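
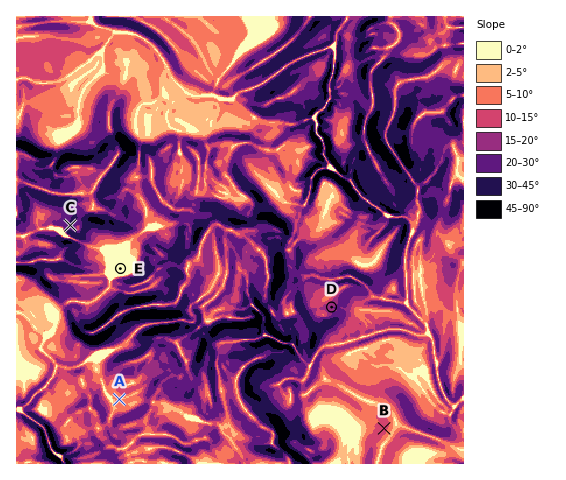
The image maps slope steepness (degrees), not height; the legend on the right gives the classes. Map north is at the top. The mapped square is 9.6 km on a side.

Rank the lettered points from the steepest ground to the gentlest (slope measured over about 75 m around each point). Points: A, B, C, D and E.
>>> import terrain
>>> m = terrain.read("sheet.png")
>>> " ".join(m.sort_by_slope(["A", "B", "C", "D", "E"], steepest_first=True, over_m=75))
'C D B A E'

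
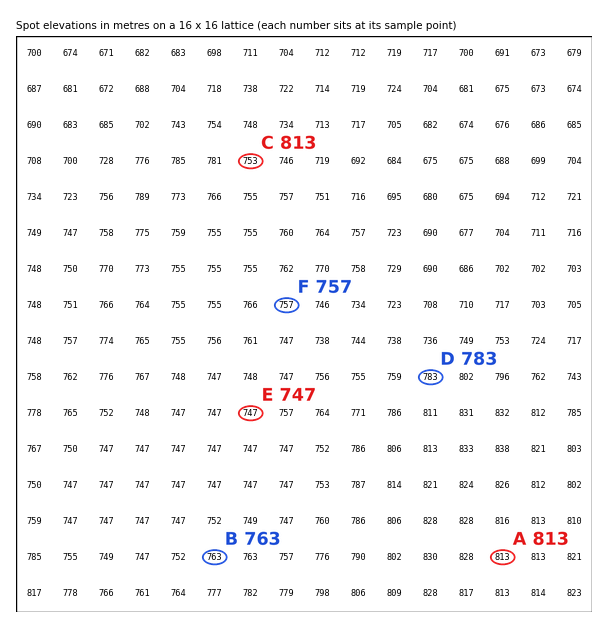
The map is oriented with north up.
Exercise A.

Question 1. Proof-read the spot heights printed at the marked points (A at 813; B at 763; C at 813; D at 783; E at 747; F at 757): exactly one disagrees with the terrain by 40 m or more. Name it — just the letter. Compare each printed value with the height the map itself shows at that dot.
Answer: C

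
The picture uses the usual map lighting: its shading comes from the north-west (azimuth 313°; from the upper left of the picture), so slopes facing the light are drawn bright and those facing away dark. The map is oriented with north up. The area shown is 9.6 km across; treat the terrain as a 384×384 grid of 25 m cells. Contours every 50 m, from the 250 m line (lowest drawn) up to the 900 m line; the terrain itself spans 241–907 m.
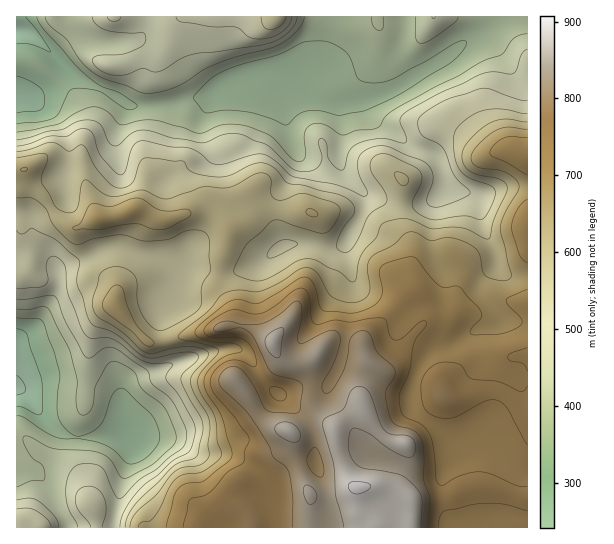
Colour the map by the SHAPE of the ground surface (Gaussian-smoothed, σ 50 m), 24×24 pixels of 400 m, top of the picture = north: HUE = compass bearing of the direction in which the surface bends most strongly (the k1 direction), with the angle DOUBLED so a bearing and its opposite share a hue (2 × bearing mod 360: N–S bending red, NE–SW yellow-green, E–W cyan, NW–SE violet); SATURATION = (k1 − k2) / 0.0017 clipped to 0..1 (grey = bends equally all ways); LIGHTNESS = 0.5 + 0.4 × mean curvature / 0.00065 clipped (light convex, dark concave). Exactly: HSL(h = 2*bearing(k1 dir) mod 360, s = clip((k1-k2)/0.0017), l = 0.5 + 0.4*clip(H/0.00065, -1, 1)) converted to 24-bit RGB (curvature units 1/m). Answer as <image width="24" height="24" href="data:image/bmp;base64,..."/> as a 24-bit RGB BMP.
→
<image width="24" height="24" href="data:image/bmp;base64,Qk32BgAAAAAAADYAAAAoAAAAGAAAABgAAAABABgAAAAAAMAGAAATCwAAEwsAAAAAAAAAAAAAvc3b0ofeQwdMxOmOAClX5vTWbT/CrYqHr6OOi3aLeZiFiGqVTEt7xbx9U092oJ9heppzfWyF3NaYMihvdHVedXxqeHxqgnxntJRGXRRIYabJ2+POIUaLMJuUqlPC07u8hYy/uHihl5Zveml8SEFr0uOzRCOmxa2McbKWYYybxt+5TyannHuwhnqffpWod42yjYhWTUp1brZ3ubmAUJayGW11P1GM5ubWeka0yovM1Jq4iE1tTHR5iuFoPRFDneOVgl+1qk+JzqI+LThmXoZ7gIiglW16dllXiJaCb73IeMjMmsB/rERnKzxFHEcjcoQdgBMbal4bwqk2rGWFpIpWbKoxK2apj75dZEFEl0RP0+/ELy+BZ3V6fX5mfGNmh3l6t+DRgBtifkAYbogeZXA9bGRwYU1gUFA1R2Q5x4tvlHxPVr+l2uvxeirgddnGrlKTZ6iEUu3K4Y6XfR1pfHxdbHpteXd+hHx/yCY0gDRwsp6hzMeuR1h4c0tmXUlLbVdpbUhTosRLgLFsW+2agz4wvSxVUaqRv1uXsdSnb31RQBk2rWNyhayTYYaKbYGAdZOSVywycZFwnY98yLF6WERxbD+Om4G5SGy+g3nZ3ubqzPHYkSRnKSESjsZHPWtcca53x4pwpGVNHjZXqLihgpqkh3GdeHyUcHZ/VFR8bopvjl5g08uEUzFYTSAVR5MAAGgUCZB87PHa6KrKfQBZruLSh3DLSq5rPXl8vsuDqqLRLzuaZ6mDqoCjdWyKjniCfXKAVluAhGZ9fFhX3KxxLA8siebdzdr+t1z/XF0AHDMAMyYAjumljdV0KGuQ68DXMlGOv9eWXD1cqGtzSHVHVntCX3CXfIasjYC0NmQqQTtqfpSd1mmMVHTZzP/iLytSLXa3lJD/7cz/wNb/YKbc877PHqFyPsmoYGjQ2pq8kVCVlHKAmYGnp3+XTYNiV3NJdG1DnKmHG2VhZXaQdq7J3fLZlHlMWExlVHFbIEQeT7QYwqiDQj5xvXqe8tLKHF5USFg8aTc9yGNolpByaauNoYCmbGOlglSriYe+sK7PUpXZR1Wna7eRvtePt1SgZ2yKZHF+WIOXe8FDYYw3OVpbWYF79uDVYD2TVT9vfDlaj7+AmriZY1aVnnlfS5JsRo6kgFYzureCXStcUngqR6k1nJ1YkWFWh1lRbntfTlJuy6mDY4lLLVQ0Lmk50dJRkjpURSt7msPNrpy6tZaBdkaCiKmFoqySMRhMupF7pJV1fCV4xdufknI1O1Yde2M4noZMTIA8Ol9NtbJ1uH6MYIVoSFYuU0cYpcghEzk1eJNLkI9Ts8mgUmLHr6zEl2uschiCuMCXglxGWtnMVozm8dT3zrz7kqblo83t17nxZpXTXK+cq3yXqXiyb1PHtbrd2NzsLm68Op2wgLJ1gspPNThRnndXezB/Zk6x0b27a7ewg9+jJxs+m+V4KX2G6J2shjpyf2VZum+ken21rHWph6BvN6S5v+LelH7Cz2rRRhM1oHA1ztY9IEI1bWw/TDMbG0cZwsZP0+GvOmxAOF98rtqPMi5WmFgqpH5iU4RSQLVQRUCDoW+76uDrVdXaeShJk2MuTxM8r3morNvN3N3vRCnDeg1fzH9iMIZUcK8xzpTm+M/4OFDMtNB9LSBYf8mhlrLDnKPUnHTOqlGhMpNFstVqbiZCPhMstNBzJVGhu9vivOXPcBQhOQkZL5DK4dzvwa3oqMbgQnNRyod11VDV5rnBJ0p6dsafoo9xd3lFVDUql7eEsJvDp3JSbiJmaKjJvt/IOFmLZYc6bRAOqUFqipO/Rb2fS5Ntn8O3gqPJaWkvMSwWcJMvxaNOpVeeSEUUd28ce2s/f4JSXn8+e2o6fF1LeWF7SZxDhGA1ZXJIRnlRTYfIqKXav6LSlIyxX5l/WqxIZWI9ZVZFTohRZ7uEhDkVMBADk7k9v790SqE/S4A4Sm1NgX9zg358e397fXZxiXV5jnN7fIRgPG0xIlkeVZBJuYCuuoqomJl1bUpchKe/d9vQNAUZnF310+f4bY7OpoSdmnuRrm6JZHk2N1cgV283b3xfd3xzd392gXR5kXl6knyAZIVOL2orNl8tlZ9aq2d6qEx7zH67NQAXduu1LNU6Zkwdn2hKmGeKo3yEi3GQuYS80HLWzJwsEGwNRHNVdXhud3Jtj4RyYpt6xGGhbp9GOmxGSndDd2ZPibiaYANMw/LPWIG8yjbHoeCcQcKxYVuJq42Thn2kh4ymWVuu57vp7dnyBmitan+bc3OWjJyieKeTSzSG6cfIVY6+TJ2ZVoJpdopJ"/>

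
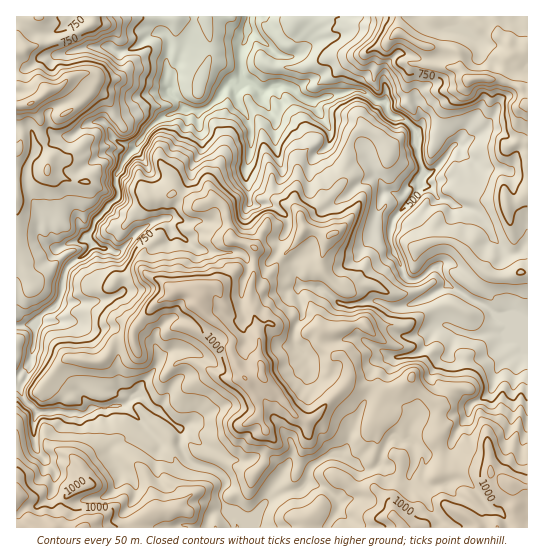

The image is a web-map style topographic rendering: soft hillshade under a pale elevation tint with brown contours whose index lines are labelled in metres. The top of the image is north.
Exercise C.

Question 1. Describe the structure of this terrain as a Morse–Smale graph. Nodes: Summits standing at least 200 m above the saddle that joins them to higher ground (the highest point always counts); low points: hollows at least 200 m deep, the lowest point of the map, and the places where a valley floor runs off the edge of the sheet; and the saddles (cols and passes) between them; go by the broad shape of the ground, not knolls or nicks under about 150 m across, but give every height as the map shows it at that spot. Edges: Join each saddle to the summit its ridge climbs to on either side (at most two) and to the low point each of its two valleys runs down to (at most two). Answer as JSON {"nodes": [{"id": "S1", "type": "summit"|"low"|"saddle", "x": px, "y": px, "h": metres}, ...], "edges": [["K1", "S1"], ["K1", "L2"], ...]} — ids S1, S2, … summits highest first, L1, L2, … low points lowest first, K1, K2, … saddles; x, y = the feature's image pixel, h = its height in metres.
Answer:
{"nodes": [
{"id": "S1", "type": "summit", "x": 82, "y": 527, "h": 1117},
{"id": "S2", "type": "summit", "x": 262, "y": 367, "h": 1112},
{"id": "S3", "type": "summit", "x": 30, "y": 103, "h": 955},
{"id": "S4", "type": "summit", "x": 471, "y": 79, "h": 941},
{"id": "L1", "type": "low", "x": 247, "y": 30, "h": 297},
{"id": "K1", "type": "saddle", "x": 222, "y": 498, "h": 798},
{"id": "K2", "type": "saddle", "x": 471, "y": 299, "h": 615},
{"id": "K3", "type": "saddle", "x": 17, "y": 326, "h": 566}],
"edges": [["K1", "S1"], ["K1", "S2"], ["K1", "L1"], ["K2", "S2"], ["K2", "S4"], ["K2", "L1"], ["K3", "S1"], ["K3", "S3"], ["K3", "L1"]]}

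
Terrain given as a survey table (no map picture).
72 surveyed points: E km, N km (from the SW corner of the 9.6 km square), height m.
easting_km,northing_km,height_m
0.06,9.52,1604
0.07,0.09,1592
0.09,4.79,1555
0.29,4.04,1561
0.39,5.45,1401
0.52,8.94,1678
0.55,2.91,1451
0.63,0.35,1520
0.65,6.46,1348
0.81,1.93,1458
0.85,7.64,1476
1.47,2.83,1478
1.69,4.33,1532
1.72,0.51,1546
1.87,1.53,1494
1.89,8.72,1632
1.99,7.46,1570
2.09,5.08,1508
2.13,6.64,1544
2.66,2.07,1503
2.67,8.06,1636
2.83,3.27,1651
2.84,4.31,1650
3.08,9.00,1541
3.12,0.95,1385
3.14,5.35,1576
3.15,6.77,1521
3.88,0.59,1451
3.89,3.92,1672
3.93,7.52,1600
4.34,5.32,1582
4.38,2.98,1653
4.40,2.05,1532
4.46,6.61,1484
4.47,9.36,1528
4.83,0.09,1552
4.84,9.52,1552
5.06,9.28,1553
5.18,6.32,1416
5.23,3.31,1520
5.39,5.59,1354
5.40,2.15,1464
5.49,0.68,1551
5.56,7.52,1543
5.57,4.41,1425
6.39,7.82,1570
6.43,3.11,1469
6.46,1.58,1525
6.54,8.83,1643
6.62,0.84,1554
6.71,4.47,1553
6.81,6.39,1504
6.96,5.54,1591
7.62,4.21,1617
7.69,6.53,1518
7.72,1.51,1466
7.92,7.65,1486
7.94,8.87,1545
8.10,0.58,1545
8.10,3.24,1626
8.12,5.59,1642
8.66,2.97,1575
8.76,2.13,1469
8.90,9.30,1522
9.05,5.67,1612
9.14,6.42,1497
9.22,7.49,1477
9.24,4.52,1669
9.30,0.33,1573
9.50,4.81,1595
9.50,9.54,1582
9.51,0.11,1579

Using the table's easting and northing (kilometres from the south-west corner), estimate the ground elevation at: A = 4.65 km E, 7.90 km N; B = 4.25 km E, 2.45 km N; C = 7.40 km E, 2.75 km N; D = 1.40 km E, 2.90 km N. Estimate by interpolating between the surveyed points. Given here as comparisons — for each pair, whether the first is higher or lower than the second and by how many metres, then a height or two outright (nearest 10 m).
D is lower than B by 140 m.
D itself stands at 1480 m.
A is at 1560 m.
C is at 1520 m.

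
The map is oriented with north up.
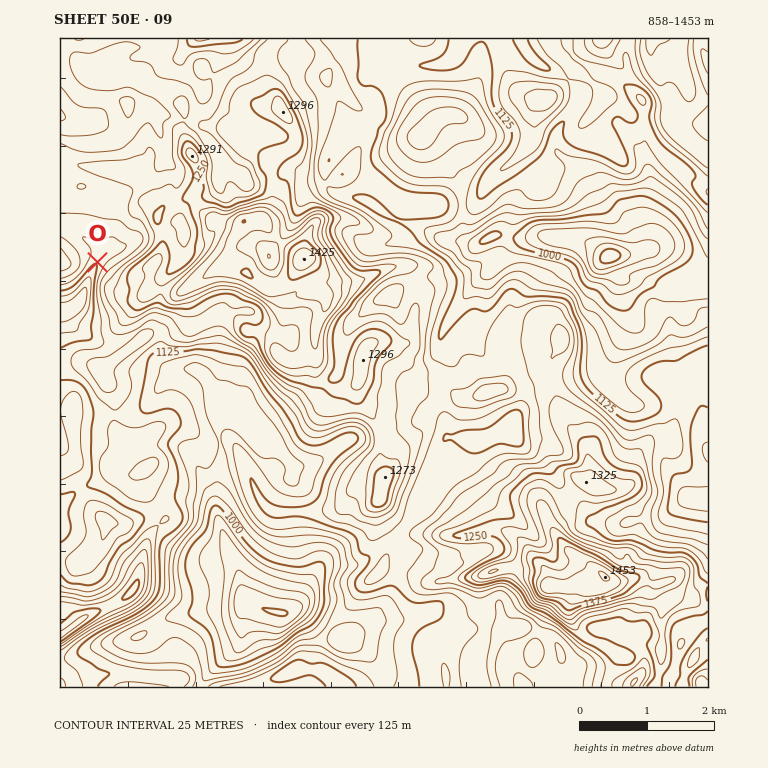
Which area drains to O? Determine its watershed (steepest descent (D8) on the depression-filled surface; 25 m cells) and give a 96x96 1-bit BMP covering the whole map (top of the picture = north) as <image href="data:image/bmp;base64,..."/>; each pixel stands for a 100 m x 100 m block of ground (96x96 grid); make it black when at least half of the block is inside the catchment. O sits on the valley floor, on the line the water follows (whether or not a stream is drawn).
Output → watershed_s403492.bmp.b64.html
<image width="96" height="96" href="data:image/bmp;base64,Qk2+BAAAAAAAAD4AAAAoAAAAYAAAAGAAAAABAAEAAAAAAIAEAAATCwAAEwsAAAIAAAAAAAAA////AAAAAAAAAAAAAAAAAAAAAAAAAAAAAAAAAAAAAAAAAAAAAAAAAAAAAAAAAAAAAAAAAAAAAAAAAAAAAAAAAAAAAAAAAAAAAAAAAAAAAAAAAAAAAAAAAAAAAAAAAAAAAAAAAAAAAAAAAAAAAAAAAAAAAAAAAAAAAAAAAAAAAAAAAAAAAAAAAAAAAAAAAAAAAAAAAAAAAAAAAAAAAAAAAAAAAAAAAAAAAAAAAAAAAAAAAAAAAAAAAAAAAAAAAAAAAAAAAAAAAAAAAAAAAAAAAAAAAAAAAAAAAAAAAAAAAAAAAAAAAAAAAAAAAAAAAAAAAAAAAAAAAAAAAAAAAAAAAAAAAAAAAAAAAAAAAAAAAAAAAAAAAAAAAAAAAAAAAAAAAAAAAAAAAAAAAAAAAAAAAAAAAAAAAAAAAAAAAAAAAAAAAAAAAAAAAAAAAAAAAAAAAAAAAAAAAAAAAAAAAAAAAAAAAAAAAAAAAAAAAAAAAAAAAAAAAAAAAAAAAAAAAAAAAAAAAAAAAAAAAAAAAAAAAAAAAAAAAAAAAAAAAAAAAAAAAAAAAAAAAAAAAAAAAAAAAAAAAAAAAAAAAAAAAAAAAAAAAAAAAAAAAAAAAAAAAAAAAAAAAAAAAAAAAAAAAAAAAAAAAAAAAAAAAAAAAAAAAAAAAAAAAAAAAAAAAAAAAAAAAAAAAAAAAAAAAAAAAAAAAAAAAAAAAAAAAAAAAAAAAAAAAAAAAAAAAAAAAAAAAAAAAAAAAAAAAAAAAAAAAAAAAAAAAAAAAAAAAAAAAAAAAAAAAAAAAAAAAAAAAAAAAAAAAAAAAAAAAAAAAAAAAAAAAAAAAAAAAAAAAAAAAAAAAAAAAAAAAAAAAAAAAAAAAAAAAAAAAAAAAAAAAAAAAAAAAAAAAAAAAAAAAAAAAAAAAAAAAAAAAAAAAAAAAAAAAAAAAEAAAAAAAAAAAAAAB/AAAAAAAAAAAAAAZ/gAAAAAAAAAAAAA9/4AAAAAAAAAAAAB//8AAAAAAAAAAADH//+AAAAAAAAAAAD///+AAAAAAAAAAAD///+AAAAAAAAAAAD////AAAAAAAAAAAD////AAAAAAAAAAAD////gAAAAAAAAAAD///wAAAAAAAAAAAD//fgAAAAAAAAAAAD/+PAAAAAAAAAAAAD/+BAAAAAAAAAAAAD/+AAAAAAAAAAAAAD/8AAAAAAAAAAAAAD/4AAAAAAAAAAAAAD/AAAAAAAAAAAAAAAAAAAAAAAAAAAAAAAAAAAAAAAAAAAAAAAAAAAAAAAAAAAAAAAAAAAAAAAAAAAAAAAAAAAAAAAAAAAAAAAAAAAAAAAAAAAAAAAAAAAAAAAAAAAAAAAAAAAAAAAAAAAAAAAAAAAAAAAAAAAAAAAAAAAAAAAAAAAAAAAAAAAAAAAAAAAAAAAAAAAAAAAAAAAAAAAAAAAAAAAAAAAAAAAAAAAAAAAAAAAAAAAAAAAAAAAAAAAAAAAAAAAAAAAAAAAAAAAAAAAAAAAAAAAAAAAAAAAAAAAAAAAAAAAAAAAAAAAAAAAAAAA="/>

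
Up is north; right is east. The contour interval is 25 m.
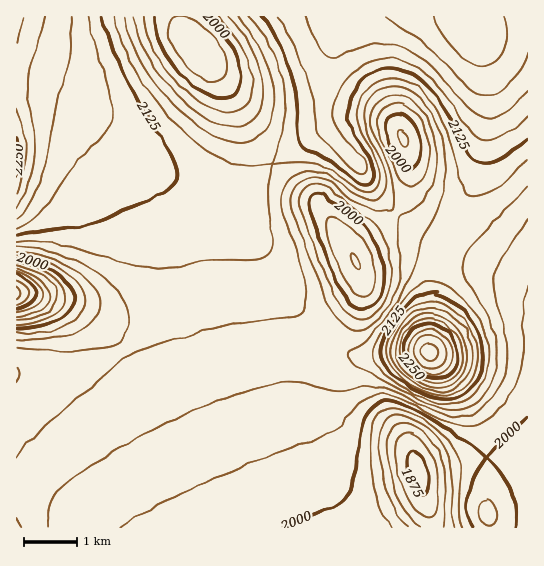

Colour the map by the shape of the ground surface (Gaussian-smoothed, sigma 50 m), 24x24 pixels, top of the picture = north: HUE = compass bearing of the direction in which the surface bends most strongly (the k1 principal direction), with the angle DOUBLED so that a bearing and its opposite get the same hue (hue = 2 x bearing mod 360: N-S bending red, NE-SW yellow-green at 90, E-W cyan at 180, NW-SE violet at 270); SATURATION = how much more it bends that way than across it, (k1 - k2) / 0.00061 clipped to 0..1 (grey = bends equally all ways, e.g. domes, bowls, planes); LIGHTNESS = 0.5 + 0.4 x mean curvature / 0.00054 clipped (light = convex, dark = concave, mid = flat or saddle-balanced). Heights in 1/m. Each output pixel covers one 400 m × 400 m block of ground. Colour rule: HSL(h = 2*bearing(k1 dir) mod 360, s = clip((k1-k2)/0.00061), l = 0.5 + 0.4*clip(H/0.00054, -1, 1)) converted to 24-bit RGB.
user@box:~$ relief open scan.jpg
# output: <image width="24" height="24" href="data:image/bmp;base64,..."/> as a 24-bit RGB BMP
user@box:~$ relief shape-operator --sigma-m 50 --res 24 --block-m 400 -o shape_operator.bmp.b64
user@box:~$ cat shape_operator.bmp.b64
<image width="24" height="24" href="data:image/bmp;base64,Qk32BgAAAAAAADYAAAAoAAAAGAAAABgAAAABABgAAAAAAMAGAAATCwAAEwsAAAAAAAAAAAAAhmJyhWpzg3N3gXp6gH19gH5+f39/f39/f39/f39/gIB/f4B/f4B+foB9eoN5c45wZ7FbWclLTGeKbgiOuznDtsyllraYcGqfhGt6gnV8gHt+gH5/f39/f3+Af3+Af3+Af3+Af3+AgH9/gH9/gH9/f4B/f4N9f5R1frtkaLZYSTB8RRWAcKpluNV4rpB1mWKRgnV/gHyAfn6Af3+Af3+Af3+Af3+Af3+Af3+AgH+AgH9/gH9/gH9/gIB/goV9iJ1zj8BmdJ1hRxt6Sy13gsFKr9VOp4xdjmdzfnqAfX2Afn+Afn+Af3+Af3+Af3+Af3+Af3+AgH+AgH9/gH9/gH9/gH9+hoh7laduosFhi1BoUBNteEB0i9Y3kslEkZdig3p0fH2AfX+Afn+Afn+Af3+Af3+Af3+Af3+AgH+AgH+AgH9/gH9/gH5/gX19jId3ra9mvq1OgilaXhVXjpc0f/IXYMg1X5VdcYV4e36CfX6CfX6Bfn6Bfn6Af3+Af3+Af3+AgH+AgH+AgH9/gH9/gH2Ag3l+j3lxso1dvkMzhwdYeRtDquMVWP8UI9E4SKJ5Y4+IeHuKeXqJfHuHfnyFf32DgH6BgH+BgH+AgH+AgH+AgH9/gH6AgXuBhXWFkHB9q2JqzR2WtwCsyTqFr/BzTv5gJOOoNqqzVYaYbWuuem6ngnKdhXaThnmMhHyGgn2DgX6BgH+AgH+AgH9/gH6AfnqCe3SGfHaQh2upiAD4lgn/zK/l2PPcoO3lO5PjL1y+TmGdeFnllFvUpGG/p2mrmnGUjXeGhnuBgn2AgX5/gH5/gH5/gH6Ae3uCdYWKbKObUJfDAADrNCT/1+bx3u3euaTcdTfdXTC4Y1CZwijp4Si60DaBuUxppGBmlHFviXp4hH18gX5+gH5/gH5/gH6AfIOBcZd/Xb2BM8vKBTWvJ3fFpeiH7N+Q2VB4yCatnjqmgluQXCIAk0IAvGwLuoowqZRSl5Bqiol2hIN8gX9+gH5/gH5/gH5+e4p7bKtuW8dqPpWdGiJpNYhCrP8a/toUzDweqjJWlU95hmuCRlQAcqcAeMcYd788eahcfJVvfol5f4N9gIB/gH6AgX6AgIN+eph3cL1sZrVtVDiBQSBjYJM/rPQV2MMfrWU3l1NPiGdsgHd4GO/KNuauTdOaX7mMbaGFd5CBfIaBfoKBf3+Af36BgH+BfYt9da1zcsNtaWKYbxiDXzF5YrBSlcVVrpxXnXZcjnZqhH51fYJ5LsT/Ur3cZLK9b6Okd5KRe4iHfoKDfn+Bfn6BfX6CfoWEeZp5dL1we61vkTSGgRaAUIqGU8Rmd6R1nXRznXJukH50hoZ4fIR4HqLVU5Gxb4qZeIWMfIKFfoCCfn+BfoCCfYGEfIGHfouEg6xvesNallJwkwp9jipgV80zJ+JjWZWlo2mPqWptmn5xi4d3f4Z3IXWwUXqYcX2Je36DfX+BfoCBfYKDfIWGeoeLeIWPgIaNrp1u0JsvYigjYBhQvEY7ff9JBf+nJlSurFGZt2Vgp4FrkolzhIl2Ij6xS2GXbXWIenyCfoCBfYSDe4mHeI+PdJGWcYeZeHSXr2eF4jBswRWmKyiabturzP/UAZn/HAiZpUOCwXRYs41mmo5xiYx2Tii0UUuZa22JenyDfYSDe4qGd5OMc5yYbpmhaH+gcGKfrVWu0kO1u0fcTo/lhv/JofKVWg2YQw1tlEdWxJZVuaFln5ZwjY93hjWqcVOVc26Ien+Ee4qEd5WIcaGSbKihZ5WlXmSeelSanU+dqleVp3mbdcR8fPdAxJIaWg9RRSNbiIJWwcBZubVooZ1zjpF5k0mWgWGNeXSFe4eFd5OEcaKJbKuTaKihYnmaclKRj0aQkU56l2Fiq6Nrwcte28E2ny4nYCBpNztuVphYlrxhp7RunJ94jpF9gV6Efm6Een+EeI+Bcp+AbayEaaqKaJOVcFeFhj+DiD9wjFNemotjrbBmwq5hxm5NrDl5YDCTPWCWVKyEd7Vqk6t2lJp+jZCCamiAdXiCeYmBdJl7bqh3aqt1a5V2eWF7fT5yfzVng0hdjXtgjKJnmKttrppvtGJut0mvZD+wR3CvX6+jcqx8h6F9jpaDjI+FZHKHc4SHdpF8cqBxcqhrd5xogW5je0JkejFhe0BhgWpfeZxldalpg6NympJ6onCIoV6sbFSwWneuaqapeaKMgpmCjJKGjI6HYXSMcYqJdJR0faBviKBoj35gg0hafTNheztqeV9waZNrZ6tsa6lwdJt0iYx/knmOjG2ccmiia32idJiefZiPhJOGio+GjY2H"/>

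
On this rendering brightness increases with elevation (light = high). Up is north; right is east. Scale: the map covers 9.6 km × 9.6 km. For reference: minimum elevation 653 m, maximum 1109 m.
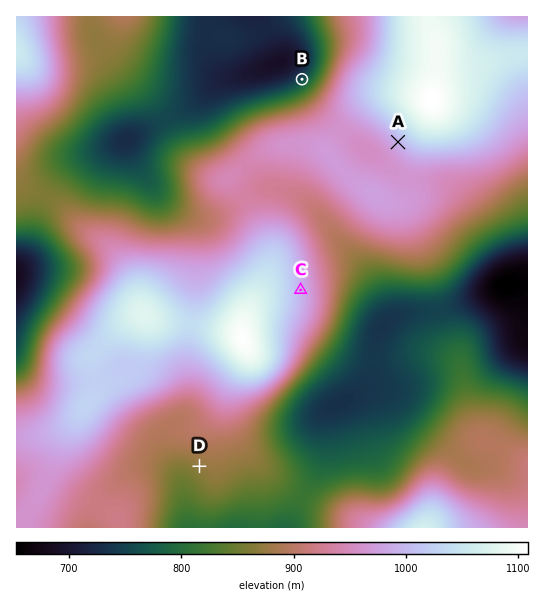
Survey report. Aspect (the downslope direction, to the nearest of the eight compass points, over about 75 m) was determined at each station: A SW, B NW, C E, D SW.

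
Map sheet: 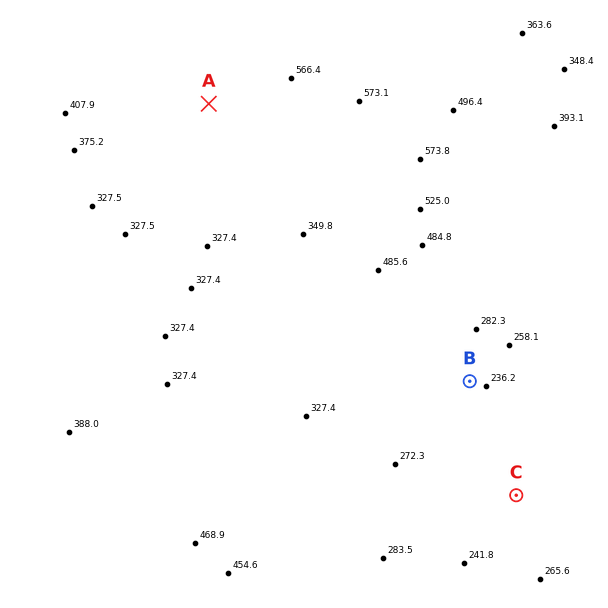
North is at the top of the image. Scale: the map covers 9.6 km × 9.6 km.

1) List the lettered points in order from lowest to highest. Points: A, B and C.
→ C B A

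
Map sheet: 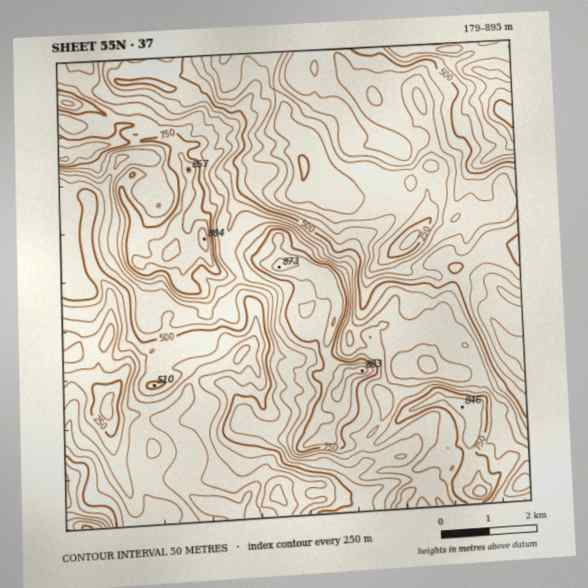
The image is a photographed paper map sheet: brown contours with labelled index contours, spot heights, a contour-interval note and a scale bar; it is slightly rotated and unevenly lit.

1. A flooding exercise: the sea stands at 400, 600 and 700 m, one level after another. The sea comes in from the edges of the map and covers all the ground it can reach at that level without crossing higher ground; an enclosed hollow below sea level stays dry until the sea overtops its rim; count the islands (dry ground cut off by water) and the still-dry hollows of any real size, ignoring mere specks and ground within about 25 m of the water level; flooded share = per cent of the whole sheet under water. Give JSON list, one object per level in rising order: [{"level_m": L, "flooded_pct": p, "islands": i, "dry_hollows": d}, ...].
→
[{"level_m": 400, "flooded_pct": 26, "islands": 0, "dry_hollows": 0}, {"level_m": 600, "flooded_pct": 62, "islands": 0, "dry_hollows": 1}, {"level_m": 700, "flooded_pct": 82, "islands": 1, "dry_hollows": 0}]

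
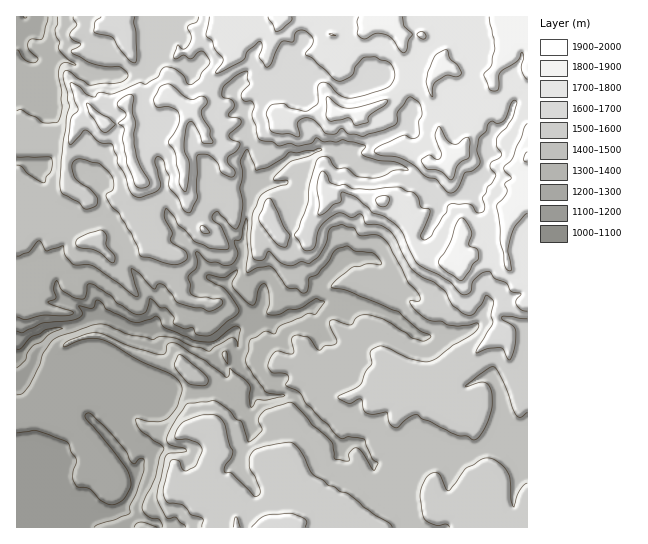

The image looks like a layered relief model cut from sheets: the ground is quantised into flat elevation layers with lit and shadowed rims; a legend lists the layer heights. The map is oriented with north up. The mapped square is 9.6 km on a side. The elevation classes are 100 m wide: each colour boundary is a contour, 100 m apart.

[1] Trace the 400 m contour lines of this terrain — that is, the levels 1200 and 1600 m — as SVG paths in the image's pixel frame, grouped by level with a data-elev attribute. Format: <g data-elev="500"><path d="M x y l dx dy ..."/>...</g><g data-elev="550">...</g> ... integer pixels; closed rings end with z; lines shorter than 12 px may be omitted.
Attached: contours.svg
<g data-elev="1200"><path d="M17 433l18-3 32 12 4 10 5 7-3 18 3 9 14 3 9 10 11 6 7-1 8-6 6-12-1-9-4-8-9-14-31-36-1-2 1-3 3-1 2 1 14 13 21 24 7 12 2 0 6-5 3 1 0 12-7 22-7 13 0 7-15 7-18 5-3 2"/><path d="M17 331l6 1 20-9 34-4 5-5-3-8 14 2 4-8 6 3 3 6 27 13 6 0 18-6 3 3 4 8 30 13 19 2 21-15 4 0 2 3-2 17-2-8-5-1-22 13-8-3-10-2-17-8-13-2-8 4-27-6-20-9-7-1-8 1-32 11-7 5-9 13-3 11-11 21-7 8-5 1"/></g><g data-elev="1600"><path d="M240 527l-3-10-2 1-2 9"/><path d="M306 527l1-5-2-3-15-6-25 3-6 3-8 8"/><path d="M280 246l6 1 4-12-7-9-12-27-2-1-4 4-6 17 12 19z"/><path d="M202 233l8 0-4-6-4-1-2 3z"/><path d="M101 17l-6 5-1 10 19 6 8 13 8 9 5 3 2-1 1-7-1-24-2-9 0-5"/><path d="M199 17l-2 5-7 3-3 2 4 10-2 8-6 4-5-4-4 12 0 1 3 1 6-4 8 4 8-7 6 1 4 6 1 4-8 10-3 6-6 5-4 0-8-11-7-5-8-1-4 2-4 8-12 7-7-1-26 11-14-2-5 5-8-3-6-7-9-5-1 3 8 25-7 9-3 20 2 6 15-15 4 2 10 10 12 2 6 13 1 6 7 11 4 16 4 5 5 2 16-4 6-6 0-5-5-20 2-5 2 0 5 4 2 9 3 5 1 14 8 9 5 12 3 2 4 1 7-15 0-40 1-3 8-1 5 3 7 6 3 9 4 3 6 2 4-3-1-4-6-7-1-4 2-3 8-6 3-7-9-4-2-4 11-10 1-4-3-3-9-2 0-3 5-6 0-4-3-3-9-3 0-6 2-5 11-9 7-5 5-1 0 8 3 4-8 9-1 5 3 4 7 0 2 2 1 4-2 10 7 22 14 3 6 4 11-3 8 3 13-3 6-5 8 4 12 0 6-2 23 6-5 7 4 3 13 4 18 2 8 4 4 4-14 0-9 5-9 3-17-1-4-1-8-8-10 0-10-11-4-1-4 2-3 4-6 21-3 22-8 24-5 6 9 14 6 2 5-3 5-19 4-6 8-6 8-4 12 4 10-3 5 10 15 1 9 6 6 8 7 16 8 14 11 8 12 5 10 8 9 15 9 8 7 2 5-1 8-10 4-9 7 5 1 3-3 12 2 8-17 30 13-5 12 0 3 2 3 8 3 2 5-14 1-16-3-4-11-7 0-2 9-1 16 3"/></g>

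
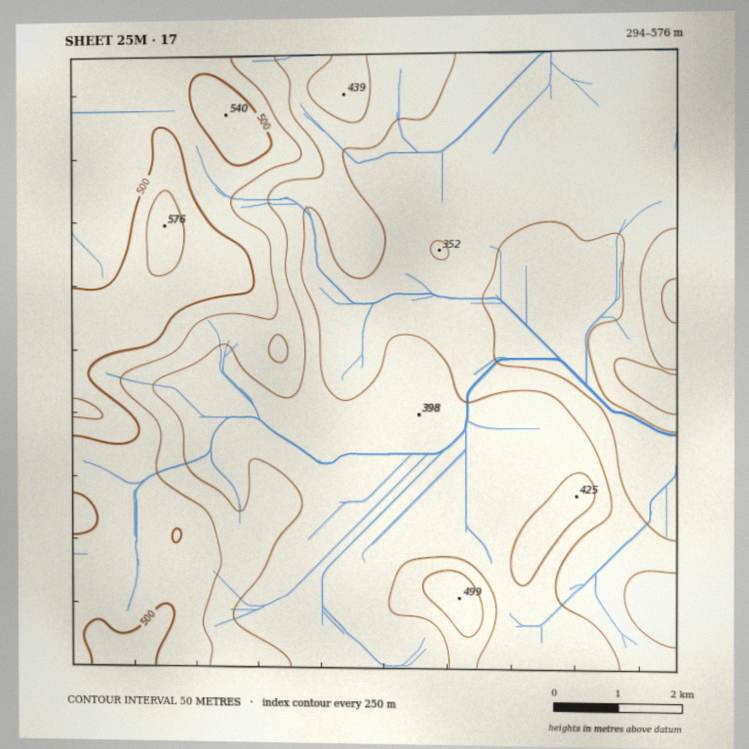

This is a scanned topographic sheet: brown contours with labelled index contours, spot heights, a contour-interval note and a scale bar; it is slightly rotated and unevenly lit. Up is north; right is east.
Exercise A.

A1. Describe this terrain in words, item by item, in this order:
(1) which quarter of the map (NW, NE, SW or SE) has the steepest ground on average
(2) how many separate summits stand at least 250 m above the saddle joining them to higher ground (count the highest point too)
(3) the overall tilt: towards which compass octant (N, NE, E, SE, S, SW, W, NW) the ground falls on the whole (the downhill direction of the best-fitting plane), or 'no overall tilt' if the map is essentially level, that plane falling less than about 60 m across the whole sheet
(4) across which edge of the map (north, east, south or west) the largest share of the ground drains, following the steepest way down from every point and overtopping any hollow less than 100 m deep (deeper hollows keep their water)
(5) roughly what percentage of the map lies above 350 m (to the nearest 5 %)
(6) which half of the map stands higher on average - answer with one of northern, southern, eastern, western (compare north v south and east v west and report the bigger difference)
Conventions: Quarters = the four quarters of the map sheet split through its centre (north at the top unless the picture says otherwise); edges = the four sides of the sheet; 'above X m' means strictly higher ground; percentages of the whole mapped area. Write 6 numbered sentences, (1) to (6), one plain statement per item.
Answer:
(1) The steepest ground, on average, is in the north-west quarter.
(2) There is 1 summit with 250 m or more of prominence.
(3) On the whole the ground falls towards the east.
(4) Most of the ground drains across the eastern edge.
(5) About 70 % of the map lies above 350 m.
(6) Taken as a whole, the western half is higher than the eastern.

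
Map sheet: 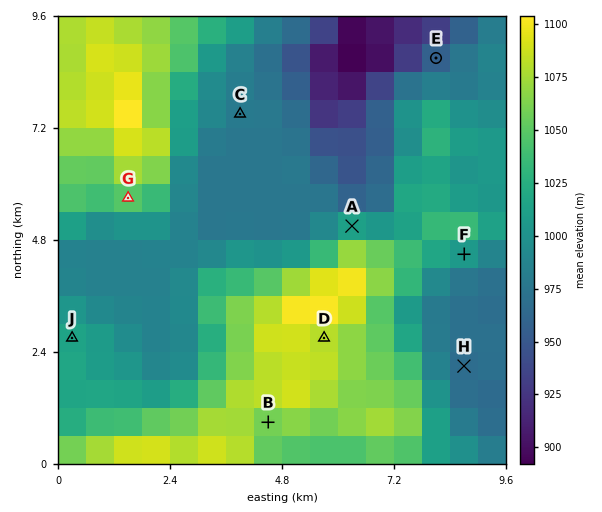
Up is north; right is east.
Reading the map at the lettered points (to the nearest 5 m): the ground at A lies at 1015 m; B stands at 1055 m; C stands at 980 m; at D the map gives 1080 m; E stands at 960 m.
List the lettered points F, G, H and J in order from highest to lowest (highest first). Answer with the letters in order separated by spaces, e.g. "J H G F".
G J F H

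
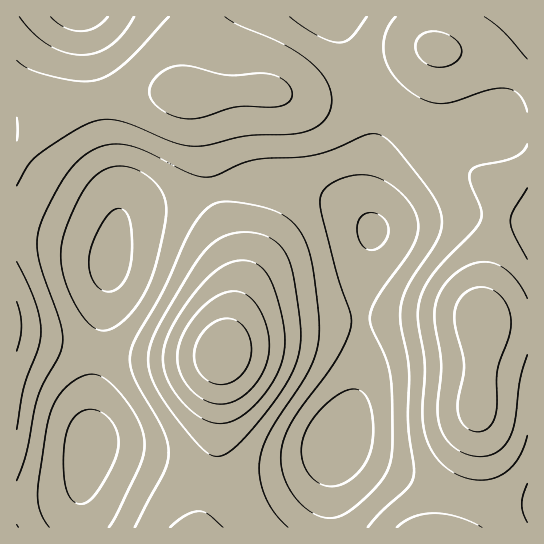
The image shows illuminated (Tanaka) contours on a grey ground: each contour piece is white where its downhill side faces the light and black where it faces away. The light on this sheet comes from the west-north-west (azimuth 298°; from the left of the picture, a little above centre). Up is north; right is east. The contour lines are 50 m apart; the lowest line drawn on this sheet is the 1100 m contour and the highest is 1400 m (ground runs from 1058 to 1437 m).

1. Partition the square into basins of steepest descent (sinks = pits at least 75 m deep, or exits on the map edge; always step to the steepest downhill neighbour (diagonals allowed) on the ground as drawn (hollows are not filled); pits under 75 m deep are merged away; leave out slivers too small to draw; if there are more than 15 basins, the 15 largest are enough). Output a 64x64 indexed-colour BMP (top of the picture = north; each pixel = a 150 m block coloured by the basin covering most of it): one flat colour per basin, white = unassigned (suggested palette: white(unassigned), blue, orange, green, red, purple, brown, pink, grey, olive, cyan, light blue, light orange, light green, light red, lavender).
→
<image width="64" height="64" href="data:image/bmp;base64,Qk12CAAAAAAAAHYAAAAoAAAAQAAAAEAAAAABAAQAAAAAAAAIAAATCwAAEwsAABAAAAAAAAAA////ALR3HwAOf/8ALKAsACgn1gC9Z5QAS1aMAMJ34wB/f38AIr28AM++FwDox64AeLv/AIrfmACWmP8A1bDFADMzMzMzMzMzMzMzMRERERERERERERERERERERERERERMzMzMzMzMzMzMzMxEREREREREREREREREREREREREREzMzMzMzMzMzMzMzMRERERERERERERERERERERERERETMzMzMzMzMzMzMzMxERERERERERERERERERERERERERMzMzMzMzMzMzMzMzEREREREREREREREREREREREREREzMzMzMzMzMzMzMzMRERERERERERERERERERERERERETMzMzMzMzMzMzMzMzERERERERERERERERERERERERERMzMzMzMzMzMzMzMzMREREREREREREREREREREREREREzMzMzMzMzMzMzMzMxERERERERERERERERERERERERETMzMzMzMzMzMzMzMzERERERERERERERERERERERERERMzMzMzMzMzMzMzMzMREREREREREREREREREREREREREzMzMzMzMzMzMzMzMxERERERERERERERERERERERERETMzMzMzMzMzMzMzMzERERERERERERERERERERERERERMzMzMzMzMzMzMzMzMREREREREREREREREREREREREREzMzMzMzMzMzMzMzMxERERERERERERERERERERERERETMzMzMzMzMzMzMzMzERERERERERERERERERERERERERMzMzMzMzMzMzMzMzMREREREREREREREREREREREREREzMzMzMzMzMzMzMzMxERERERERERERERERERERERERETMzMzMzMzMzMzMzMzERERERERERERERERERERERERERMzMzMzMzMzMzMzMzMxEREREREREREREREREREREREREzMzMzMzMzMzMzMzMzERERERERERERERERERERERERETMzMzMzMzIiIiIiIjMRERERERERERERERERERERERERMzMzMiIiIiIiIiIiIhEREREREREREREREREREREREREzIiIiIiIiIiIiIiIiERERERERERERERERERERERERESIiIiIiIiIiIiIiIiIhERERERERERERERERERERERERIiIiIiIiIiIiIiIiIiEREREREREREREREREREREREREiIiIiIiIiIiIiIiIiIRERERERERERERERERERERERESIiIiIiIiIiIiIiIiIhERERERERERERERERERERERERIiIiIiIiIiIiIiIiIiEREREREREREREREREREREREREiIiIiIiIiIiIiIiIiIhERERERERERERERERERERERESIiIiIiIiIiIiIiIiIiERERERERERERERERERERERERIiIiIiIiIiIiIiIiIiIREREREREREREREREREREREREiIiIiIiIiIiIiIiIiIhERERERERERERERERERERERESIiIiIiIiIiIiIiIiIhERERERERERERERERERERERERIiIiIiIiIiIiIiIiIiEREREREREREREREREREREREREiIiIiIiIiIiIiIiIiIRERERERERERERERERERERERESIiIiIiIiIiIiIiIiIhERERERERERERERERERERERERIiIiIiIiIiIiIiIiIhEREREREREREREREREREREREREiIiIiIiIiIiIiIiIiERERERERERERERERERERERERESIiIiIiIiIiIiIiIiIRERERERERERERERERERERERERIiIiIiIiIiIiIiIiIREREREREREREREREREREREREREiIiIiIiIiIiIiIiIhERERERERERERERERERERERERESIiIiIiIiIiIiIiIiERERERERERERERERERERERERERIiIiIiIiIiIiIiIiIREREREREREREREREREREREREREiIiIiIiIiIiIiIiIRERERERERERERERERERERERERESIiIiIiIiIiIiIiIhEREREREREREREREREREREREREREiIiIiIiIiIiIiIiERERERERERERERERERERERERERERIiIiIiIiIiIiIiIREREREREREREREREREREREREREREiIiIiIiIiIiIiIhERERERERERERERERERERERERERERIiIiIiIiIiIiIhEREREREREREREREREREREREREREREiIiIiIiIiIiIiERERERERERERERERERERERERERERERIiIiIiIiIiIiIRERERERERERERERERERERERERERERESIiIiIiIiIiIhERERERERERERERERERERERERERERFERERCIiIiIiIhERERERERERERERERERERERERERERFERERERERERCRBERERERERERERERERERERERERERERFEREREREREREREERERERERERERERERERERERERERERFEREREREREREREQREREREREREREREREREREREREREREURERERERERERERBERERERERERERERERERERERERERERREREREREREREREERERERERERERERERERERERERERERFEREREREREREREQREREREREREREREREREREREREREREUREREREREREREREERERERERERERERERERERERERERERREREREREREREREQRERERERERERERERERERERERERERFERERERERERERERBEREREREREREREREREREREREREREUREREREREREREREERERERERERERERERERERERERERER"/>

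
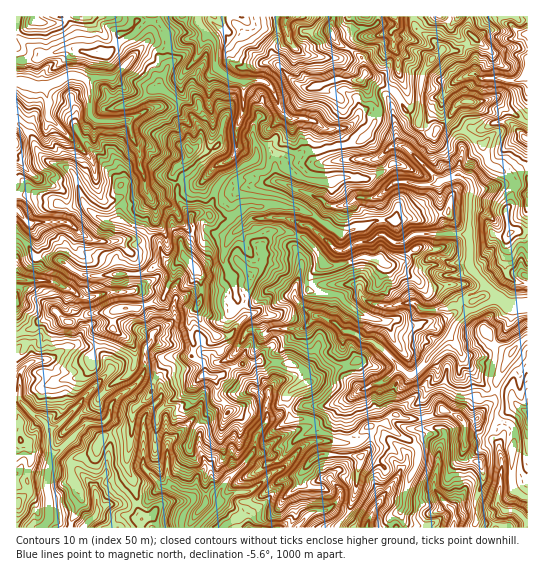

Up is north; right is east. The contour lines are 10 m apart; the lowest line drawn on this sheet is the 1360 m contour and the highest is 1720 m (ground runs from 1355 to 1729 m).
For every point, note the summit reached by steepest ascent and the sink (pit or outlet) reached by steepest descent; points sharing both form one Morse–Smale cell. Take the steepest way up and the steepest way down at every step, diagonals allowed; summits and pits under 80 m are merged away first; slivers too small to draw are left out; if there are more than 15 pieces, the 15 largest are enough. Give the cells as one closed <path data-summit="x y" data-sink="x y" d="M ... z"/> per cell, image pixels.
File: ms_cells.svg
<path data-summit="195 270" data-sink="527 305" d="M367 75l-3 0-3 6 15 21 3 11-10 20-7 7-45 12-10-1-18 8-4 5-7-9-19-2-6 8-10 4-23 17-5 9-6 23-10-2-8 5 2 10-1 8-5 6-6 2 3 14 16 17 1 23-4 10-6 8-2 12 4 15-1 15 12 8 0 9 11 3 22-12 21-4 36 3 11 9 2 9-13 6-7 7 2 22 4 3 20 0 3 3 2 9 23 5 12 0 14-10 19-4 8-8 9 4 19 0 13-4 8-6 15 7 5 7 12-3 18-19 3-19 13-27 19-18 0-106-17 1-4-11 0-12 4-6 4-21-8-9-14-6-5-5-5-17-24-17-9-12-16 17-8-1-7-7 0-7-15-9-5-12-8-8z"/><path data-summit="195 270" data-sink="22 82" d="M135 16l-119 1 0 177 25 2 25 11 19-3 9 11 8 4 19 1 24 12 15 11 4 15 6 6 5 0 9-7-3-14 10-5 2-11-2-5 0-8-12-13-2-19-4-5 0-6 15-13 1-8 8-4 4-15-10-17-18-18-14-9 10-24-4-32-7-10-21-1z"/><path data-summit="195 270" data-sink="182 521" d="M191 356l-18 0-7 3-10 16-7 20-16 15-1 4 0 19-5 34 8 18 2 24 4 8-1 10 197 1 12-17 7-21 4-32 9-9 3-20-5-2-14 10-12 0-23-5-2-9-3-3-20 0-4-3-2-22 7-7 13-6-2-9-11-9-31-3-22 3-22 12-8 1-7-3 0-9z"/><path data-summit="195 270" data-sink="43 527" d="M185 257l-4 2-6 7-2 11-12 23-22 8-17 0-11 4-21 1-17 8-7 0-9-9-4 0-19 16-18 7 1 193 123-1 1-10-4-8-2-24-8-18 5-34 0-19 1-4 16-15 7-20 9-16 8-3 18 0 2-3-4-32 12-24 0-14-1-9z"/><path data-summit="195 270" data-sink="198 21" d="M277 16l-141 1 1 3 21 1 7 10 4 32-10 24 14 9 18 18 10 17-4 15-8 4-1 8-15 13 0 6 4 5 2 19 12 15 8-4 10 3 6-24 5-9 23-17 10-4 6-8 19 2 7 9 4-5 18-8 10 1 20-7 20-2 12-10 8-16 0-12-16-25-24-1-12 5-19 4-11-5-16-16-7-13 0-5 7-16-3-10z"/><path data-summit="195 270" data-sink="527 59" d="M527 16l-57 0-2 15 7 8-17 12-15-2-8 7-11 14-4 20-1 35 7 7 8 1 16-17 9 12 24 17 5 17 5 5 14 6 8 9-4 21-4 6 0 12 4 11 17-2z"/><path data-summit="195 270" data-sink="527 527" d="M527 337l-18 18-13 27-3 19-18 19-11 3 1 23-2 11 7 4 8 0 5 9 0 13-8 19 0 26 53-1z"/><path data-summit="195 270" data-sink="17 210" d="M34 195l-18 0 0 40 15 14 4 8 10-1 14 4 18 12 13 4 52-3 15-8 12-2-8-10-1-10-15-11-24-12-19-1-8-4-9-11-19 3-16-8z"/><path data-summit="195 270" data-sink="453 527" d="M443 409l-8 6-13 4-19 0-9-4-9 8 13 12 13 6 8 9-2 13-8 15-5 19 0 9-4 7 3 15 72-1 0-25 8-19 0-13-5-9-8 0-7-4 2-11 0-20-2-5-5-5z"/><path data-summit="195 270" data-sink="17 279" d="M18 236l-2 1 1 98 17-7 19-16 4 0 9 9 7 0 17-8 21-1 11-4 17 0 22-8 12-23 2-11-5-2-13 1-15 8-24 0-16 3-19-1-24-15-14-4-10 1-4-8z"/><path data-summit="195 270" data-sink="394 17" d="M413 16l-79 0-3 14 4 9 6 6 12 6 10 8 2 15 26 15 8 8 5 12 13 7 2 4 1-30 3-16 8-13 12-12-28-23z"/><path data-summit="195 270" data-sink="367 527" d="M385 423l-14 3 1 13-3 10-9 9-5 37-6 16-9 11-2 6 65-1-3-14 4-7 0-9 5-19 8-15 2-13-8-9-13-6z"/><path data-summit="195 270" data-sink="22 82" d="M333 16l-56 1-1 6 3 10-7 16 1 9 4 7 25 22 9 1 26-9 24 1 4-6-2-15-28-20-4-9z"/><path data-summit="195 270" data-sink="527 305" d="M469 16l-55 0-1 6 9 11 8 4 13 12 15 2 17-12-7-8z"/>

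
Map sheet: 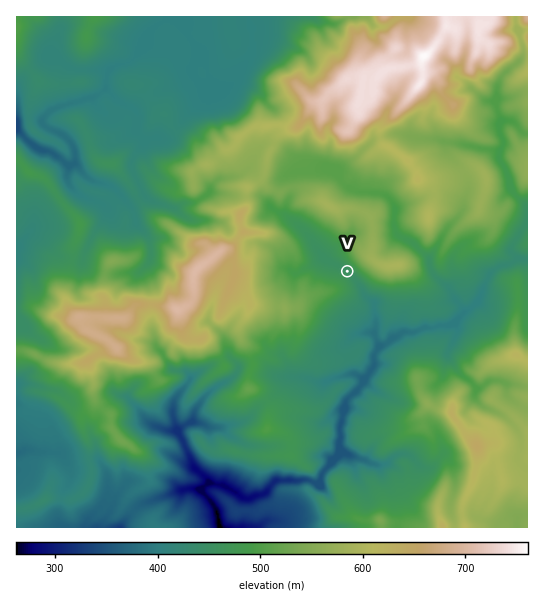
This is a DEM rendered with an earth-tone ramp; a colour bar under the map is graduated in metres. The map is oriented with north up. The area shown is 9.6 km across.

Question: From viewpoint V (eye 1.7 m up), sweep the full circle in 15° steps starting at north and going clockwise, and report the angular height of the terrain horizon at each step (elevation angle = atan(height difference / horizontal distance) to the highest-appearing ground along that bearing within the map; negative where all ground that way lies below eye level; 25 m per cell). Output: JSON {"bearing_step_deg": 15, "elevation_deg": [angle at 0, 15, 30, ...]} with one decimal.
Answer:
{"bearing_step_deg": 15, "elevation_deg": [7.4, 11.0, 13.9, 15.5, 15.6, 13.8, 10.6, 5.8, 2.4, 2.0, 2.0, 1.2, 3.4, 5.1, 6.2, 6.3, 5.4, 5.0, 5.4, 4.9, 4.7, 2.9, 4.1, 6.2]}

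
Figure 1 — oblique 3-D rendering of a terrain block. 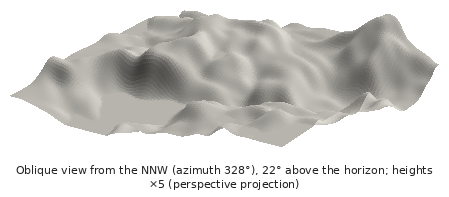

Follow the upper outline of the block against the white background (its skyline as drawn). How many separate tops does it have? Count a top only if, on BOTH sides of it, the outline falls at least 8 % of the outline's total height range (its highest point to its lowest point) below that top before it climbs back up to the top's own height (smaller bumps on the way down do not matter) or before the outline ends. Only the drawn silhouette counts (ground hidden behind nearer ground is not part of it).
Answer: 2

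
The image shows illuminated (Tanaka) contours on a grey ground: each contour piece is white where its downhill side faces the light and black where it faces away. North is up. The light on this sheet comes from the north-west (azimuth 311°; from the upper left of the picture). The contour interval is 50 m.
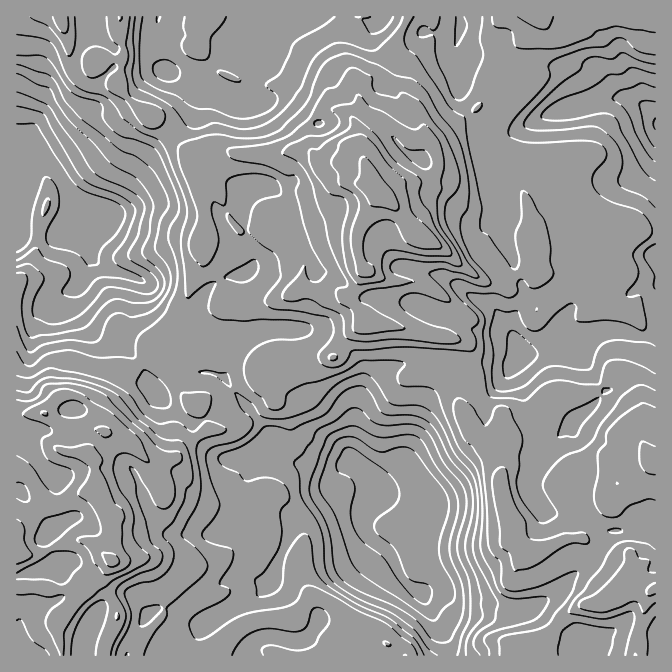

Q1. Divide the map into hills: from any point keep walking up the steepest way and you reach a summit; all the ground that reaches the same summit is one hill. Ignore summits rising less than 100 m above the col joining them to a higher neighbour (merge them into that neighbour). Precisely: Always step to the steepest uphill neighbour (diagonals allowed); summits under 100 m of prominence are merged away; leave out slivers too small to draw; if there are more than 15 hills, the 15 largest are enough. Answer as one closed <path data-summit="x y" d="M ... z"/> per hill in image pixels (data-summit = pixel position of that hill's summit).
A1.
<path data-summit="380 197" d="M655 16l-496 0-5 16-6 13 1 13 8 8 33 17 13 10-5 5-9 19-19 12-14 14-10 17-17 20-8 18-11 15-32-9-7-7-12-24-23-30-8-7-12-1 0 170 19 3 7-2 26-15 12-10-7 14 0 7 6 11 16 18 10 5 13 0 13-26 5-27 2-4 6 2 5 7 5 17 25 21 13 5 4 4 0 20 3 15 3 3 3-2 17 5 41 49 5 12-9 10 13 12 6 4 18 0-21 1-13 4-10 5-6 9 0 10 4 9 32 8 12 11-25 64-12 12-42 22-21 8-15 0-9 3-11 11-5 16 295-1-3-17-7-8-13-30-7-6 4-6 3-14 0-32 12-27 0-15-9-13-15-18-7 2-7 7-21 12-3-12-27-26 9-47 6-17 11-12 25-12 10-1 104 1 7-6 1-4 10 0 20-6 13 0 19-15 16-5 15 0 24 8 11-2 6 3z"/><path data-summit="655 588" d="M615 328l-15 0-6 3-7 0-22 17-13 0-20 6-10 0-1 4-7 6-20 0-2-1-92 1-25 12-11 12-10 32-1 20-4 10 2 5 25 23 4 13 27-20 7-2 15 18 9 13 0 15-12 27 0 32-3 14-4 6 7 6 13 30 7 8 4 18 206-1 0-317-6-4-11 2z"/><path data-summit="112 560" d="M140 279l-4 4-5 27-13 26-13 0-10-5-11-11-11-18 2-16-33 20-26 1 1 349 135 0 7-16 11-11 9-3 15 0 10-3 53-27 12-12 25-60 0-4-12-11-32-8-4-9 0-10 6-9 10-5 13-4 21-1-18 0-6-4-13-12 9-10-5-12-41-49-17-5-3 2-3-3-3-15 0-20-4-4-13-5-20-16-8-12-3-13z"/><path data-summit="62 18" d="M157 16l-141 1 0 116 12 3 8 7 27 35 8 19 11 9 28 7 11-15 8-18 17-20 10-17 14-14 19-12 9-19 5-5-13-10-33-17-8-8-1-13 10-23z"/>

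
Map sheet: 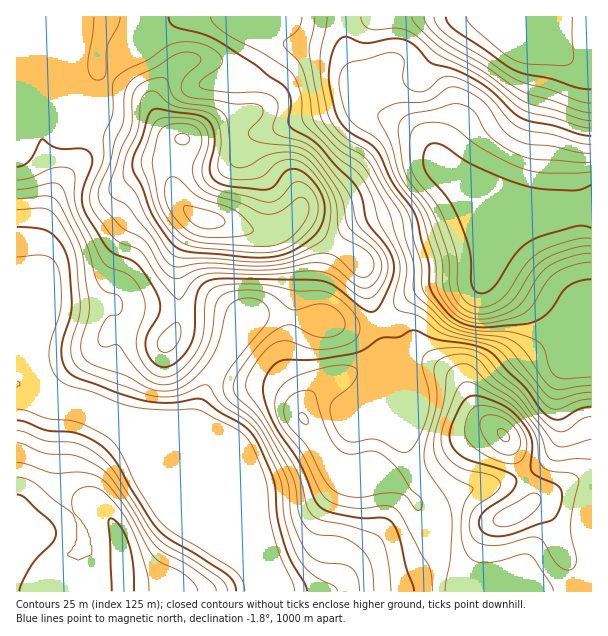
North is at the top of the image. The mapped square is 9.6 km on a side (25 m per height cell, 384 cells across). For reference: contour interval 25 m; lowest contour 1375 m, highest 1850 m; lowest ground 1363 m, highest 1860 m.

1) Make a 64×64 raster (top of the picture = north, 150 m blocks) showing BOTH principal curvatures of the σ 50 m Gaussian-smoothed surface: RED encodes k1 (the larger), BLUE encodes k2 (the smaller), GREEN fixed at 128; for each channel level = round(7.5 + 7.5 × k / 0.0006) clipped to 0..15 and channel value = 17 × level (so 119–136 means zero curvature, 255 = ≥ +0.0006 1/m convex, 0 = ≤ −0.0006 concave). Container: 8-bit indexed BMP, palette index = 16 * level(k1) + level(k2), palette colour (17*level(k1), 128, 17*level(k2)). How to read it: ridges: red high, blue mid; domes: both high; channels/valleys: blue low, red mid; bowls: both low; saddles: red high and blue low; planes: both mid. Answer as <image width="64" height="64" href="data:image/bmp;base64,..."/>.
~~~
<image width="64" height="64" href="data:image/bmp;base64,Qk02FAAAAAAAADYEAAAoAAAAQAAAAEAAAAABAAgAAAAAAAAQAAATCwAAEwsAAAABAAAAAAAAAIAAABGAAAAigAAAM4AAAESAAABVgAAAZoAAAHeAAACIgAAAmYAAAKqAAAC7gAAAzIAAAN2AAADugAAA/4AAAACAEQARgBEAIoARADOAEQBEgBEAVYARAGaAEQB3gBEAiIARAJmAEQCqgBEAu4ARAMyAEQDdgBEA7oARAP+AEQAAgCIAEYAiACKAIgAzgCIARIAiAFWAIgBmgCIAd4AiAIiAIgCZgCIAqoAiALuAIgDMgCIA3YAiAO6AIgD/gCIAAIAzABGAMwAigDMAM4AzAESAMwBVgDMAZoAzAHeAMwCIgDMAmYAzAKqAMwC7gDMAzIAzAN2AMwDugDMA/4AzAACARAARgEQAIoBEADOARABEgEQAVYBEAGaARAB3gEQAiIBEAJmARACqgEQAu4BEAMyARADdgEQA7oBEAP+ARAAAgFUAEYBVACKAVQAzgFUARIBVAFWAVQBmgFUAd4BVAIiAVQCZgFUAqoBVALuAVQDMgFUA3YBVAO6AVQD/gFUAAIBmABGAZgAigGYAM4BmAESAZgBVgGYAZoBmAHeAZgCIgGYAmYBmAKqAZgC7gGYAzIBmAN2AZgDugGYA/4BmAACAdwARgHcAIoB3ADOAdwBEgHcAVYB3AGaAdwB3gHcAiIB3AJmAdwCqgHcAu4B3AMyAdwDdgHcA7oB3AP+AdwAAgIgAEYCIACKAiAAzgIgARICIAFWAiABmgIgAd4CIAIiAiACZgIgAqoCIALuAiADMgIgA3YCIAO6AiAD/gIgAAICZABGAmQAigJkAM4CZAESAmQBVgJkAZoCZAHeAmQCIgJkAmYCZAKqAmQC7gJkAzICZAN2AmQDugJkA/4CZAACAqgARgKoAIoCqADOAqgBEgKoAVYCqAGaAqgB3gKoAiICqAJmAqgCqgKoAu4CqAMyAqgDdgKoA7oCqAP+AqgAAgLsAEYC7ACKAuwAzgLsARIC7AFWAuwBmgLsAd4C7AIiAuwCZgLsAqoC7ALuAuwDMgLsA3YC7AO6AuwD/gLsAAIDMABGAzAAigMwAM4DMAESAzABVgMwAZoDMAHeAzACIgMwAmYDMAKqAzAC7gMwAzIDMAN2AzADugMwA/4DMAACA3QARgN0AIoDdADOA3QBEgN0AVYDdAGaA3QB3gN0AiIDdAJmA3QCqgN0Au4DdAMyA3QDdgN0A7oDdAP+A3QAAgO4AEYDuACKA7gAzgO4ARIDuAFWA7gBmgO4Ad4DuAIiA7gCZgO4AqoDuALuA7gDMgO4A3YDuAO6A7gD/gO4AAID/ABGA/wAigP8AM4D/AESA/wBVgP8AZoD/AHeA/wCIgP8AmYD/AKqA/wC7gP8AzID/AN2A/wDugP8A/4D/AKeXh3Z1d4d3c3Sn9+eXhISXqbnZ+fn6+ufCgId3cVKDsrKTc1RldoeYh4eGdWWGqLmomIeHd3d3d3d1dZSjhHWnl4Z2dHd3d3N0p/fol5SUp8nZ6Ojo2djVoIKHd3BzlLW1lXV0dHWHl4eHloaFlZe4p5eHh3d3d3d2c4SltpZ0p5eGdXN3d3eChaj4+KektMbY6djHl5akoJCGh4OAhafIuJiHhXR1hoeHhpeYlpSGp7amhoaFhXZ3dISVyNi3o6eXlnZzdIeHgoWo+Pi3pMPW2Mmoh3RxgICGh4eAgZe5ybmol4Z1dYaGd4aXuKeEdZa2pZSEhIR0ZGSEqOn5tpKYl5eHhoOFd3J1p/j4x7TDtaeXhYJwcHOHh4eFgISoydm4mIeGdnaGhnZ2l8enhHOVxcWkk5OCcmNTdbj56JNzmKioqailg3Zydbf4+dfEo4V1c4CAgHZ3d3eHgoCFqNjXp4Z1ZXaGlYV1dabWpoNylcbVxbWllIJhYYPX+MdwdpioucrJppN1c4bX+PnXpINkYXBwhId3d3d3h4CAhqjXxqWEZGR0lZR0ZGW25qZzcYO25/jo2cmXhIGR1faWcHeYqLm5qKWDc3Wn9/j5t4RiYHByd4d3d3eHh4eAgpe42Me1lHR0hJSUY1Jlt+enc2Bylsn6+vr6+cekosTWlXB3qKenmJWTg4SW1/j56ZdyYHB1d3d3d4eHh4eGgJOXucnXxraWh5amlXRihMfpqINxgqXI6fr6+vn417a2x5Zwd6inh3aEg5SWyPj4+LiEgHB0d3eHh4d3h4d3hYCEl6m4x9bHqKmpqZeFg6PX2aiUgpOzxLa3yOj39+jIqLiHcHa5qIeFhJWmyOn5+NeGgYBwd3eHd3eHh4eHh3RwdHeXprbHybq5ybmopqTE1riWlISFo6GBcnOUtdfp2cm5p3FjuqmXlZWmt8jp+eimc3Bwdnd3d4eHh4eHh3dzYGR1hJWlx8nKubm4uLfH1saGhIN1hZOAYFBgcJLGycrY2Makc6molpWVlqe42OjXpXJwcnd3d3eHh4eHh4d3cGBjdISFpsjpybi4uLjJ2MeVhIODhJSjgmBQYICw4dS2ttbm1cSmloaGhoemtsfHxqSAcHd3d3eHh4eHh4eHd3Bwc4WFhrfo+NjHx8jJ2cimk5KTlJWlppWFZHOh4PDgkXOlx8fGpoaHhpeYp7e3tqWUgIF3d4d3h4eHh4eHd3RwgYWWlqbH+PjnxcbIy8q4lKGis7Wmp6m4trao2PXy0HBQdZenl6inlqanqampqKelk4CFd3eHh4eHh4d3d3dwcHKVp6a25vf31aOkqLq5l4ORosTFx7m6uMXGyvz7+MOAcHOGloW6uKaVl6mpqZiWpJKBh3eHh4eHh4eHd3dxUFBjlse3xvb29rSCc4e4t4RRYZKz1tnLuqelt9v9/fvmwKCBhZWVypiGdXaXp5aFlJORhYd3h4eHh3eHh3RwYEBBZafI2Of399aEUECAoaCAdGFwk8bq68mmpsj7/f379tGwkJSmuMiXdWV1lZWUg4GBhYeHh3eGhnZ2c4CAcFJTcpXI6vv6+fimYmB1hYOFh3d3cHCXydnIttj5+/z8yrSgoJClucu2lXRkdISTgoFzhIKAgICAgIBwYGCCk5SFlLPU5/r8+/rIhVBzd4eHh4d3d3BgdbfIuMn5+fr72ZZzYHCRprrMpZRzc3OCgoNzcICBgpKRgYGSgnNzlLbHx9bU5Pb5++rYtZJAcneHh4eHh3d0YHS1t7jo+Pjo19WkY2Bwkae6y5SDg4ODgoFwcHGDhYWVpaamtbSSkLLW6Onn1dTV18nY1sOyg3CBh4d3d4d3dGB0tMbW9vbFprXFtYRxcJKmuLl0dISElJOCcmN1h5eWpcfJysnGs6Cw1Ojp2ce2tbaot8bV5ti4kYF3d3d3d3JglbXF5vXUpISVtreVcmBxhKWmdnaFhaW0tZaHl7i3pbXI29vauKSgoLC2ydm5qKall5i31/j6+teSc3d3d3dwgrbH19fmxZSEhZalhGJCUnKCkoaGhpWlxcfIuMjHtqSkuOrryrmXkpCQkqfIyamXlZWWp8fp+vn35aV0hoeFgLXX2MnZ6ciWhYWFg4JyQ1NicoKWlpWUpLbY2srJt6WipLnq6sq5mJWQkICDl8jJuaelpaWmp7jX5uXmyKaGg7PW9+jZ6+zbuJd2dYODhGVlZHRzhoWVlKS2ydrLuqeUorTK7Ovauqmnk4BwgISo2cq5p6aUhHV2laW1x8i4ppS11ebn+Pv8+vfWtpWUlJWGdnZ2d3eEhZSUprna2rqXk6G1yu376sq6qaaQgHGAhrnZyqmXdWRjZHODlKanl5aGpdTU5Pb4+ff19eXFtKWmloaGdnd3dYSEhJWYydnJmIOSpLjL6unZuqmnk4B2cICmx8e2hXJgYGBScpO1poeGl8fl4/Lz1aa01PX11LS1pqaXhoZ3d3dzdHR1h7fXyJiEgpSWp8fn6Mmol4VwdndwcbPDs4Jzdnd0QXKjxLWGlrnq+PXiwYFTUoLD1NPDtKWml4d2d3d3dHR0ZHWlxseXhXR0hISl5vfHl4aFYHN3dFCisqOEd3d3c1CCw+PDo7TX6vrntHEwECBBgrKys7S1ppeHd3d3d3VzZGRlpdXGl3VkZXV0lOX2xoZ1dGNQYVBBk7S0k3JyYFBhk+Tz0qGhxNbox5RCIBAgQGGCk6S1trenl4d3h4d2c3R0dabWxpZlZWV1dKTl9cWFY3JxYUBAYYKkpaWFY1JiZLb29dOhkKCxwrOCUTAgMUFSY3SVtre3qJiHh4Z2dnNzc4a318aFVVVldYSl9fW0cmBwcHFhYXCAkpSVhXRjc4bI+PfWo5GQkKChcUFBQkNTY2Nlh6i4uLiomJiGdmVkc3OGuOfWlmVlZXWFxvXkonBgcHGCcnKBkJCRg3Vlc4OX2fn52bakhISUk3RTUmNkZHNzdIeZubq5ubi4hnZlZGJzdafX1qZ2ZXR0ltf21JFwcXKDhIWFlJKRkYJ0dYSUt/r8/OvYxrWnqJiGg4JzdHV0g4OVp6m6ycnJyYd2ZmRjYmWWxta2hnVzhJbY9tSignR1hpeoqKmotqOSgpSkxOb6/f786Na1t7m5pqOSg4R3dYSDk6WnubnJycqIh3Z1c2JkhbbWx5d2c3OGxvXkw6WWp7fI2Onq6trItKKyw/T2+fz968e2lpeYmKaTkoOEh4aEhJOTpJaXmKm6iIeHhXNiZIW2x7eoh3NidLXV1dbIuNfn9/j4+fr76sezwuLz9ff5ybeklIWGhoeFg4ODhYeHhYSEk5OThIWmtoeHh4VycnSWtre4uZiDcWSVtsja6/n49/f29/j5+vrZtsPR0dPEtZSSopOVlpaGhIODhIaHh4eFhYSDgoKCorN2dnZ0cXKGp7enqKmno5GEl7nK+/v6+fj39uXm9/j5+cnHw7GSkoJygpSmuLinhYOCg4SHh4eHh4aFhHNygqKyhXVlY3GCl7m4p6enlqGhpbnq+fn6+vn5+Na1tLXW9/jrysajg3RzZHWoytrZtpSCgoOFd3eHd4eHh4d2dYSUtIWFZGNxk7e6yrm3lnSBorfq+vj39/j56Ni3poSDpef5/OzItJSGh4am2PnqyLWikYODh3d3h3d3h4eHd3eHlqaWhXVygaLGydrqyZdzcJO4+vn45sXGt7fHt6aEcoTH+vzt2MSzpqi31+fYuKWikIGDhYd3h4eHh4aGhXV1hpaml5eFk5Chs7bI+fm3c2CD1/n558WjknR1laWlg3J1t/n767ezo6epyNfGpnVygICChIeHh4eGhYSEhISEhYWVpKmop5SRkKGTpsn49rOClOb399a0kXBQQmODg4Jzhtf4+cmWkpOnubi2pXRSUGByg4aHh4aFhYSEhISFhYWElJPKuaeVhIKQgIKGxvXltbb29tbEw6FwQEBRYnN0hrj5+fm4hYKUqMm4poVjQUBic3aHhoWFhYSEhIWWhoaGhYWUyrm3ppaFgnBgYnW25+jK2Ma0w+PDclBAUlR1lsfo+vrpp4SClbnKyKaVc1JRY3V2hYWFhYWFhYaXmJiHhoaWlqqoprWnl4VzYWFzlrjZ2di2pMX255aCcHGDlbXW2Nrq2LeFk5WoycfGtZRzYmNldXWFhYWFhoeYmJiIhoaWlpeol5Wmt7inlZOSo7SWl9bn17jJ+/vJs5GCg5Szs6S2x9e3loSEh6fFxbWkg3JjZXV1hoaGlpeYmJiXdnWFhpanmIeFlqipuLa0tKSUZHS26ev7/P/+2bSBYmSSoZCAkbO0pYZlZGWEo7O0lINjZGVmdoeXp6enmKeWhXV1dYWWppiHhoaXmJiWlZSFZENktvn7+vz+/PfDkXJ0k6KQgICgsaOEZFRTYpKio5NyY1RldoaWl5aWlqalpZV1ZXWGpreHh4eGh4eHdmVlZWNTheX19vfp+/j148Gztrm4loOCoqKSg2RTUmKDo6OTgnNldYWWloZ1dJSktbWWhnZ2h6i5hoeHh4Z2dnVlZGNzdbf18+Gxg5XV9PTj5Pj6+tmol6a2lXVkU2NzhaWllJOFlpSUlXZlU2KCpLa3qJeWlpipuoeHd3d3doWFdnRyg6bp+PXBgGBQgaO0pba42eno2Lm5uZiGdHNzdIamtrS1p7i2lGRkYlFSc5W3uJmXlqeoubp3d3eHh4WGl5eFkqLG6vv4xIBQQGBwgXN0hJWmtsfJuaiIdXNiY3WGl7bFx9rbqHRSYWFiZHWmx7eYh5aXqLiph3eHh4aGlpippqKxxNja+PWzcVBgcHBwcYKTlJanyMinhmRiYlRldoeWtsjb67dyYGFjZHaXt8e3l4eWp7i4qIeHh4eGhpaYuaijobKll9b19cWFdHODg4SVpqaXmLjIt4V0YmNkZXR1hpaYuefDkHBzdYaWp7jIuKinprfIt6eHh4eHhoaGmMm4lYKCgnSF1vf4+OjX1tbW18i4p5inx7aVhHODdXaFdHR1dpXDwaCChpeWprjJycnIx8fHt6eWh3eHh4aGhpjIt4Zzc3JidJfJ+vr5+Pj31reYl4Z1lLS1lYSDg5WXhnRjY1NykbGjlqent7fI2enZyMe3uKeWhoeHd3d2doaHt8eWdWR0c4OUp7nKycm4p5aFg4KCcpKjtZZ1c4OVppZ1Y1NCUoKUp6i4t7fH2OnZuKiXmJiHdnaHh3d3dnZ2h7fHp3Z1dYWToqOklZaWhXRygZKSg4OUpaeHhYODlba2lmVkU2OFmKm5yLfHx9jIuJiHh4eXh3V2iIeHd3d2dnenx7iXhYWHlZSTgoKSk4NwcXSVlpeYqLiol5WTk6XH2ci2tLPExsna2cjHyMi4qJiHh4eHl4d1doeHh3d3dnZ2l8jJqJWFh5eGhHOCgpJiY3eGl6m4ubq6qZeUk6O1yOv69/Tz9Pb5+urYyMipqJiHh4iIiJiHhYY="/>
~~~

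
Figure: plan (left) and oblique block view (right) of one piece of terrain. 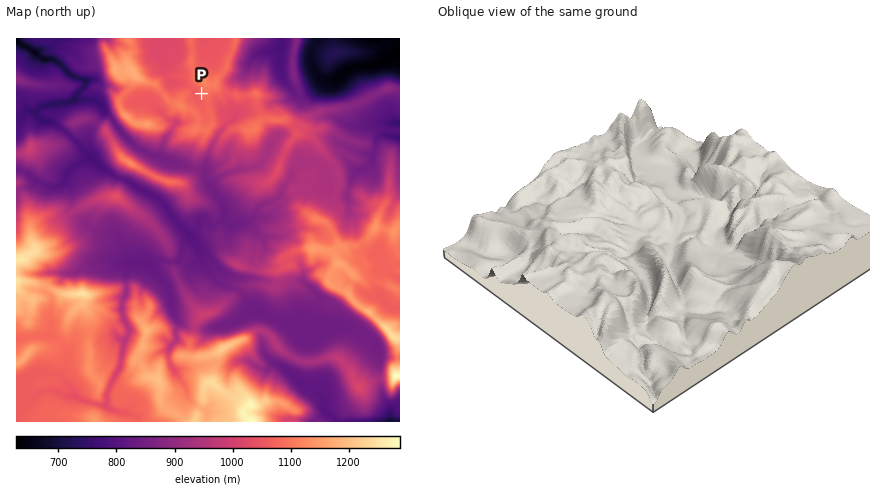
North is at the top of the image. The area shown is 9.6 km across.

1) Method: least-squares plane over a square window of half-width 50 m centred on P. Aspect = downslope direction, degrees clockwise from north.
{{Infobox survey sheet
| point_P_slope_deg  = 10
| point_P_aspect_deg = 251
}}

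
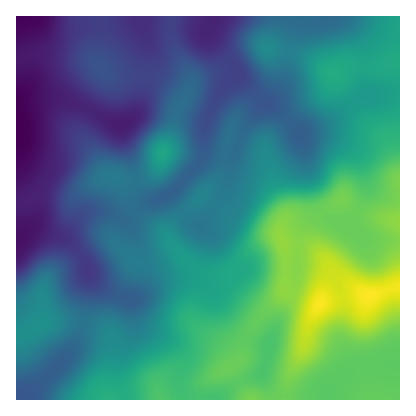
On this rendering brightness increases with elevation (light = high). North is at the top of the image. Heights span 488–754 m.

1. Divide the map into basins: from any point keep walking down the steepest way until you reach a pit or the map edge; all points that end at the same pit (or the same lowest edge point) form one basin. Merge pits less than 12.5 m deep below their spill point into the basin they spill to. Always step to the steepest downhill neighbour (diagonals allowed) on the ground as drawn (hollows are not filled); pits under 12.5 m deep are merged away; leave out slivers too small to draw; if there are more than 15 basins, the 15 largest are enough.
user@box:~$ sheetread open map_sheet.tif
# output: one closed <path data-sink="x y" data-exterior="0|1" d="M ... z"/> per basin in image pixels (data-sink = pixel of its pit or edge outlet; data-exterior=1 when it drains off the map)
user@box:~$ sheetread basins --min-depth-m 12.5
<path data-sink="16 132" data-exterior="1" d="M400 16l-98 0-2 12 1 18 21 21-6-5-16-7-40-7-12 4-26 16-26 11-4 5-8 17-2-5-8-8-20-11-20-3-26 0-14-13-4-2-48-5-26 4 0 278 6-1 22-13 8-1 28 1 24 9 6 5 3 10-3 54 290 0z"/><path data-sink="16 398" data-exterior="1" d="M72 321l-28 1-16 10-12 4 0 64 93 0 4-38-1-22-8-9-8-4z"/><path data-sink="214 16" data-exterior="1" d="M302 16l-130 0-1 22 6 16 13 22 2 9 4-6 26-11 26-16 12-4 30 4 26 10-13-12-3-8z"/><path data-sink="142 16" data-exterior="1" d="M170 16l-70 0 2 18-5 22 2 10 5 6 8 3 22-1 20 3 20 11 8 8 2 5 6-11 1-10-14-26-6-16z"/><path data-sink="16 16" data-exterior="1" d="M100 16l-84 0 0 42 8 0 18-4 44 4 12 6-1-8 5-22z"/>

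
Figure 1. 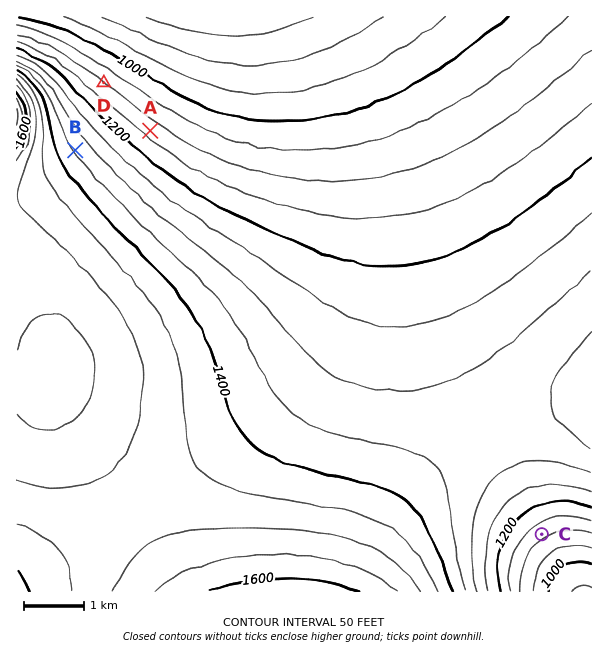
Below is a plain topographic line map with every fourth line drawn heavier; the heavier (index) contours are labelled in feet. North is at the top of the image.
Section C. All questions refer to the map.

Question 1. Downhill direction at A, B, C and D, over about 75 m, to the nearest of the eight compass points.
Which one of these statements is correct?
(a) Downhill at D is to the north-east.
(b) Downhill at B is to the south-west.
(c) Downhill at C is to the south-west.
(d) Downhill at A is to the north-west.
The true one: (a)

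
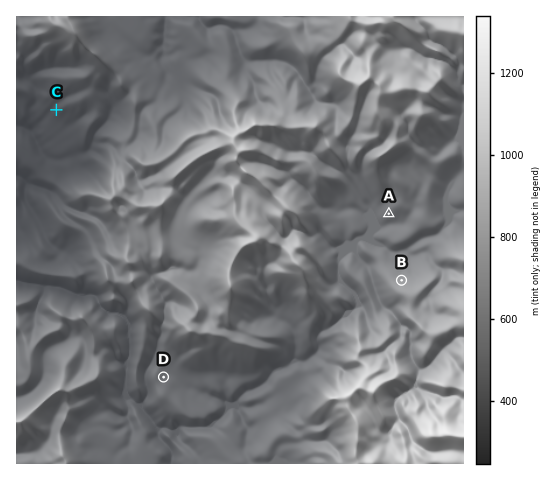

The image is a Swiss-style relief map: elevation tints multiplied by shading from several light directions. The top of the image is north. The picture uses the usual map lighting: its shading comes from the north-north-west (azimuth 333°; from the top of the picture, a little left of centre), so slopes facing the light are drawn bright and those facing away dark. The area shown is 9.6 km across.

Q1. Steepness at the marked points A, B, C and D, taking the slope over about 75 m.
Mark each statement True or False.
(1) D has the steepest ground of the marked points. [False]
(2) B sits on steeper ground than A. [True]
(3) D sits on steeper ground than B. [False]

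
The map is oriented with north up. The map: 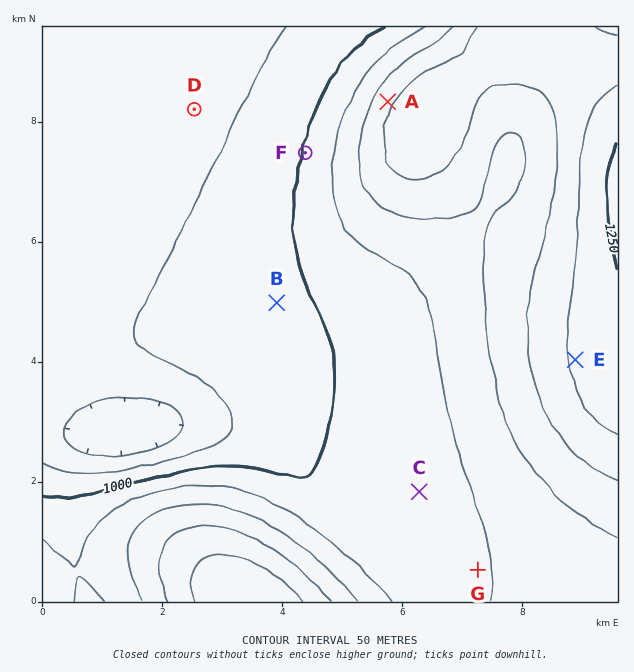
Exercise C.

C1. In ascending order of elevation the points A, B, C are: B C A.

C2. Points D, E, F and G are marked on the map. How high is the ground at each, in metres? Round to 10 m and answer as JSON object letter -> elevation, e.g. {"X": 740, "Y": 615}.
{"D": 940, "E": 1210, "F": 1000, "G": 1050}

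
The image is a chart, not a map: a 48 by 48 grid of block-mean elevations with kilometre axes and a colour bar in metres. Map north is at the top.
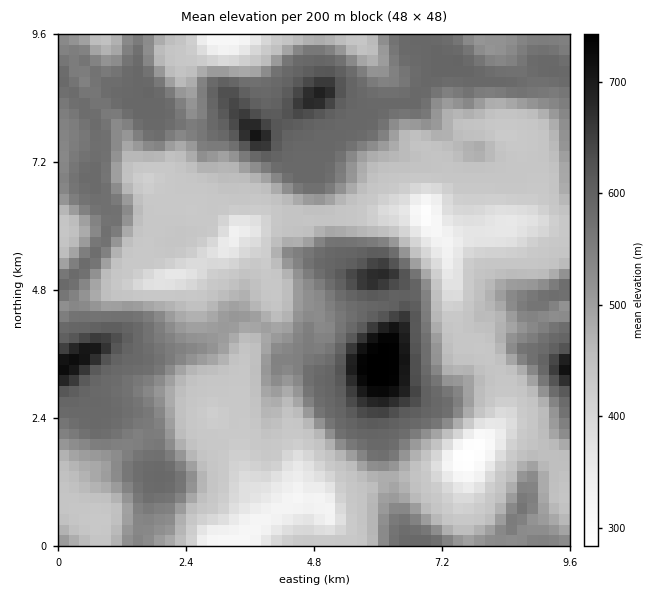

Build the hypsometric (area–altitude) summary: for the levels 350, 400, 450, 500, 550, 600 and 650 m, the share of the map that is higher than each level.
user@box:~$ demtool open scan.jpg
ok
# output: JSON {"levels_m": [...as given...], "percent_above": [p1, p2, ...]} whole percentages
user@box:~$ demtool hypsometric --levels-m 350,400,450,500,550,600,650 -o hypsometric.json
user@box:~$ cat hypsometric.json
{"levels_m": [350, 400, 450, 500, 550, 600, 650], "percent_above": [96, 90, 63, 49, 34, 8, 4]}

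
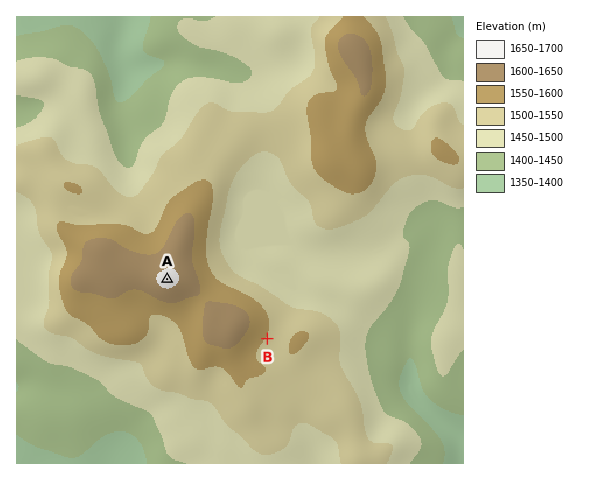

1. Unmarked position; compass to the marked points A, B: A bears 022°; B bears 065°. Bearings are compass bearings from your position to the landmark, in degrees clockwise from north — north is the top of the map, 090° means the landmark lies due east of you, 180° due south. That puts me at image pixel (114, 410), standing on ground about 1430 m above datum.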